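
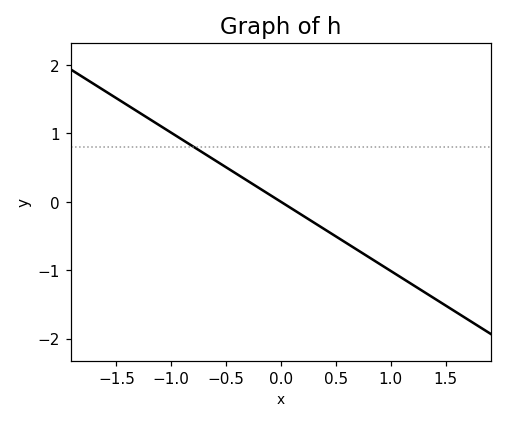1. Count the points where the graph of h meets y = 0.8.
1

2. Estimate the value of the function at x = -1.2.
1.2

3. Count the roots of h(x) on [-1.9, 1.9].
1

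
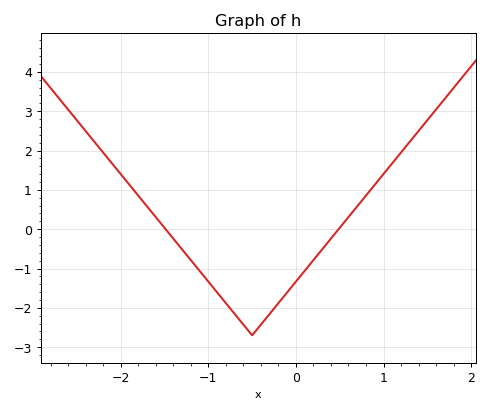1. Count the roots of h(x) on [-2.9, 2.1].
2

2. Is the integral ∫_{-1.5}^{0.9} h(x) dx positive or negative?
negative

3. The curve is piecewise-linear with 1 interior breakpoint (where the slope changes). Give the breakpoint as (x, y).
(-0.5, -2.7)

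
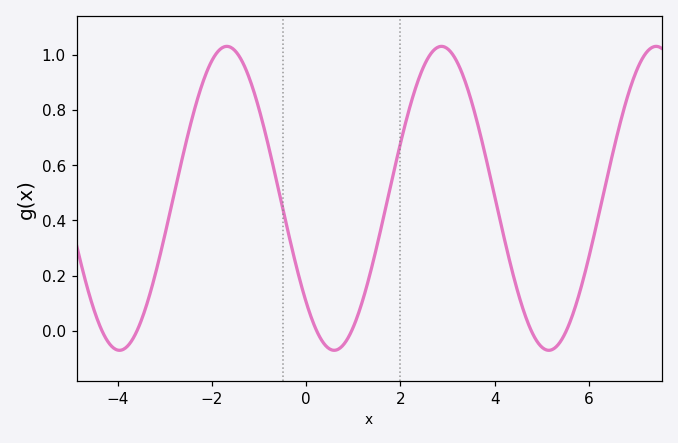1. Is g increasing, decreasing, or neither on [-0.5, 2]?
neither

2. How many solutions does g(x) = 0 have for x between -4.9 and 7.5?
6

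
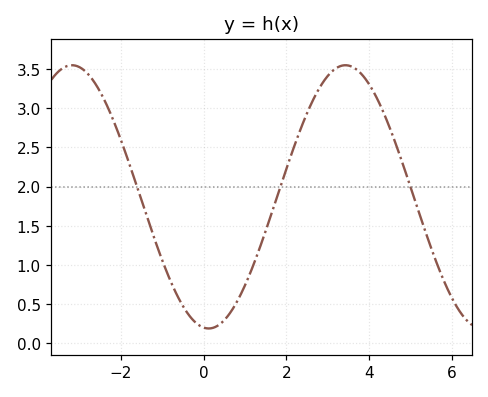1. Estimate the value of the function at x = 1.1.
0.85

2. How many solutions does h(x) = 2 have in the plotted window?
3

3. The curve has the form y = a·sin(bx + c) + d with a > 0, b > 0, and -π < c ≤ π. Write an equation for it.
y = 1.68sin(0.95x - 1.7) + 1.87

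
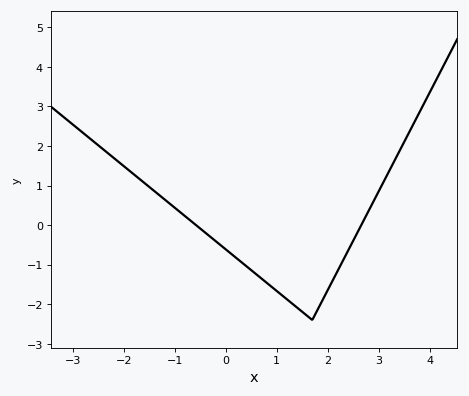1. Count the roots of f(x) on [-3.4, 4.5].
2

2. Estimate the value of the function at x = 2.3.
-0.9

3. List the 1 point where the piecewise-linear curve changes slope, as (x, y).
(1.7, -2.4)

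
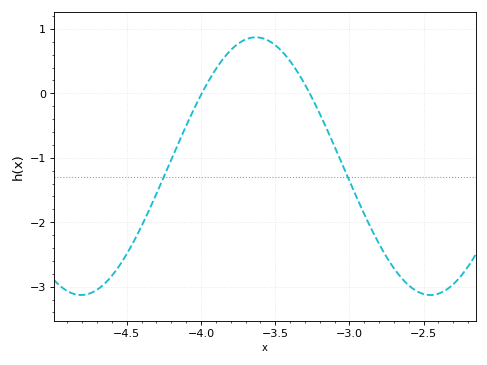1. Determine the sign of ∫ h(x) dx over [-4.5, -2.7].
negative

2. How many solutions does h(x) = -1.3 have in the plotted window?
2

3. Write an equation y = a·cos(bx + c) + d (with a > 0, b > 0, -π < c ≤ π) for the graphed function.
y = 2cos(2.67x - 2.87) - 1.13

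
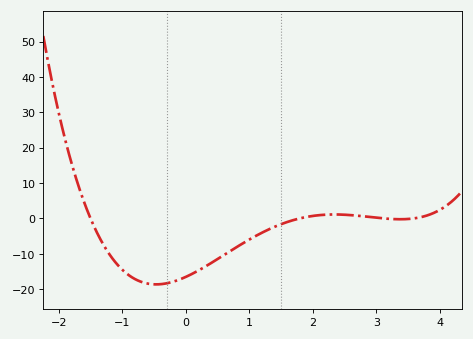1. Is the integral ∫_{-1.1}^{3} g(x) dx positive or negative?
negative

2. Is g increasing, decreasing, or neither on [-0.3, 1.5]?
increasing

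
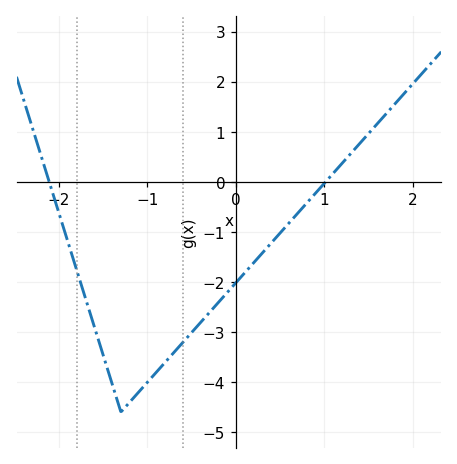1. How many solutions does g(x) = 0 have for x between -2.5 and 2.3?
2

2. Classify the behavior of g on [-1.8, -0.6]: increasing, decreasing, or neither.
neither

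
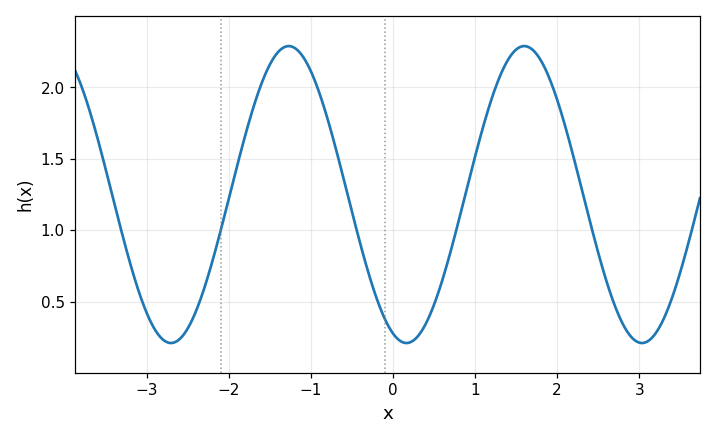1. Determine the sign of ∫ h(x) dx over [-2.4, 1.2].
positive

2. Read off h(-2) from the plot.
1.22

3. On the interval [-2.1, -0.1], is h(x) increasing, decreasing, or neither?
neither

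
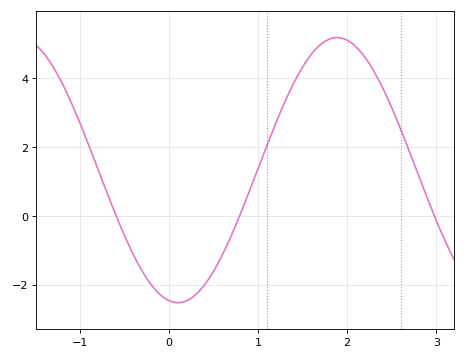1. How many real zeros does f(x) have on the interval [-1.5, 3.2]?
3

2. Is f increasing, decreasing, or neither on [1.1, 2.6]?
neither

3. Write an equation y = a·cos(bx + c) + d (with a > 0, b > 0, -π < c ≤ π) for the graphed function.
y = 3.86cos(1.76x + 2.96) + 1.33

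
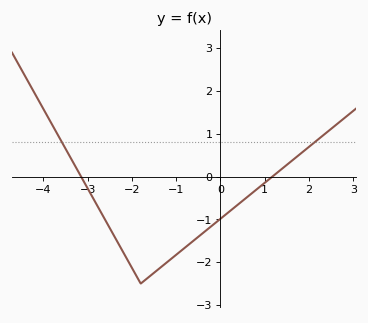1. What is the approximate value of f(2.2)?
0.9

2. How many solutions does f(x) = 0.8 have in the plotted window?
2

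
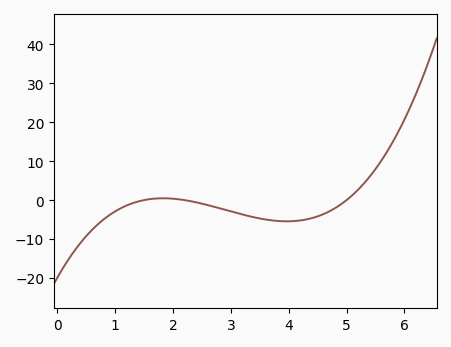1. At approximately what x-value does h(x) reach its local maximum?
1.83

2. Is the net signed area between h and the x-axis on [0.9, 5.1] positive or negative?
negative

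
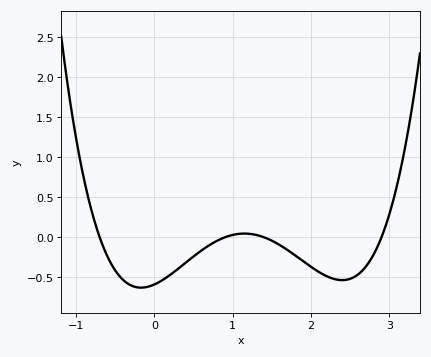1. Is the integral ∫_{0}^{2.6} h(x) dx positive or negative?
negative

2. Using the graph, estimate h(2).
-0.35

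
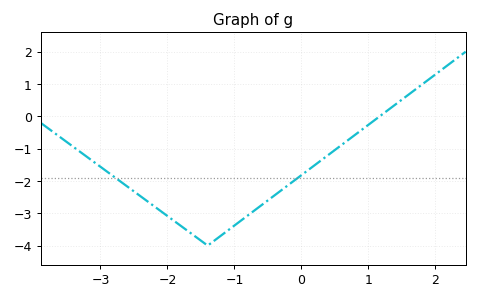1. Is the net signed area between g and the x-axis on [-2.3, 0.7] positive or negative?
negative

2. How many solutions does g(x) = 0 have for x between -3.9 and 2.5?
1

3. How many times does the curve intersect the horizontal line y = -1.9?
2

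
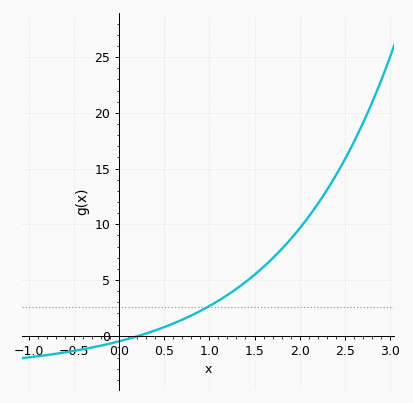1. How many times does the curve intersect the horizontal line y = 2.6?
1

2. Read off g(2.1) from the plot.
10.7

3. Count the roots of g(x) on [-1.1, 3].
1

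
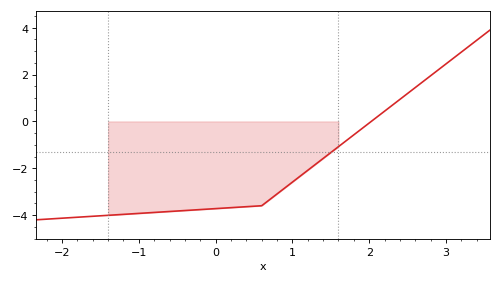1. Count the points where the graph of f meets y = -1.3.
1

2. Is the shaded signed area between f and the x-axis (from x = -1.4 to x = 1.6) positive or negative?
negative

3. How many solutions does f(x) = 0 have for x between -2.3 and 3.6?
1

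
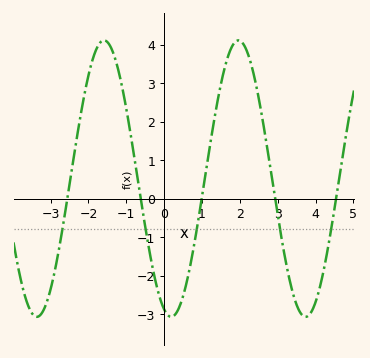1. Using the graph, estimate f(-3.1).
-2.7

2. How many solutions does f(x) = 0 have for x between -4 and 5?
5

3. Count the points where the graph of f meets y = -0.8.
5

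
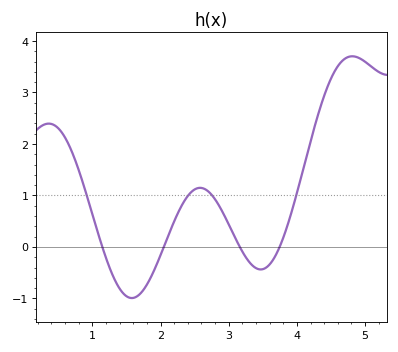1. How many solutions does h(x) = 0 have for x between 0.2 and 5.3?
4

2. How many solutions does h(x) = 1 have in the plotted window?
4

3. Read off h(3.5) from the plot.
-0.4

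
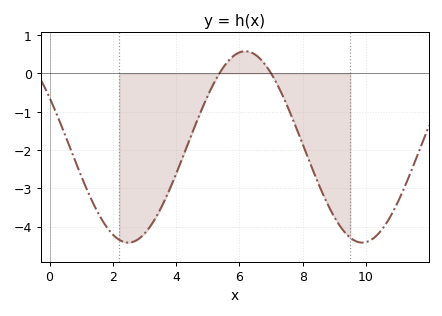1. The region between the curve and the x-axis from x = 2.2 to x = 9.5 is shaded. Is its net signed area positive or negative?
negative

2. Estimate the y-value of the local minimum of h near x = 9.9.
-4.42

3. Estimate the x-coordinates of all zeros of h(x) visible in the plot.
5.36, 7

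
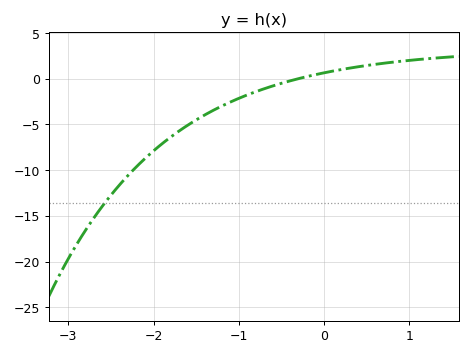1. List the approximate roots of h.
-0.3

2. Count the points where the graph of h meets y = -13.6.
1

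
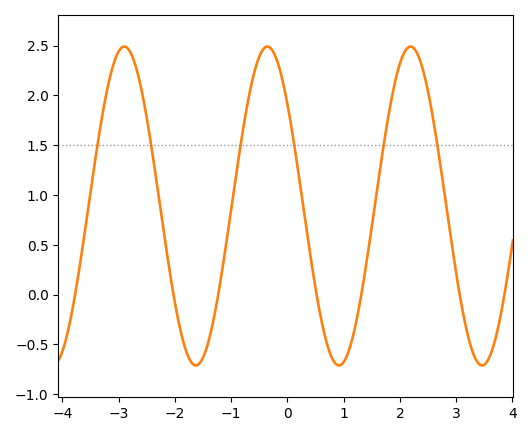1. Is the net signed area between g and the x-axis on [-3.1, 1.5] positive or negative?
positive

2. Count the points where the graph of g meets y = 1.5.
6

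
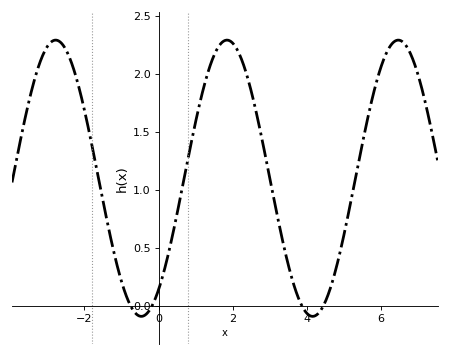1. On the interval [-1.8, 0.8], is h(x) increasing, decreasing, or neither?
neither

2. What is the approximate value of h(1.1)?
1.73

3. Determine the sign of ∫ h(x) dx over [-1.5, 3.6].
positive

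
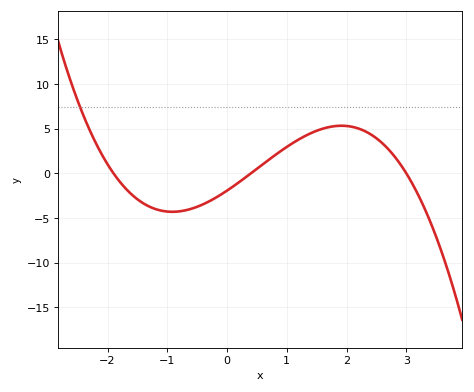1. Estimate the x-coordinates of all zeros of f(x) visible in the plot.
-1.9, 0.4, 3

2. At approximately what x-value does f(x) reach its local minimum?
-0.9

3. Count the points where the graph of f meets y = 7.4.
1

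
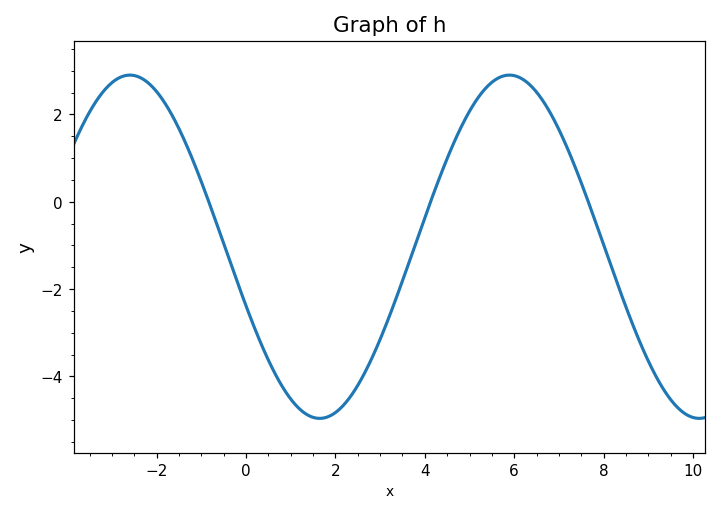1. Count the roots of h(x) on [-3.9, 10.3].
3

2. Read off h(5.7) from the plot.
2.86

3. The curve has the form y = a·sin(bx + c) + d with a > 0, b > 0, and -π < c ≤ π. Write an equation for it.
y = 3.93sin(0.74x - 2.79) - 1.03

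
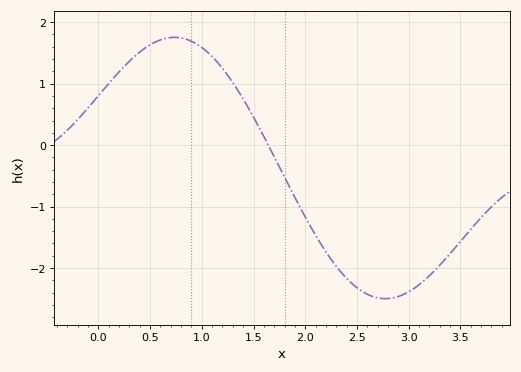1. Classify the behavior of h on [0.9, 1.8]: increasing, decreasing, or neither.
decreasing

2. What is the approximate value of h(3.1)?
-2.3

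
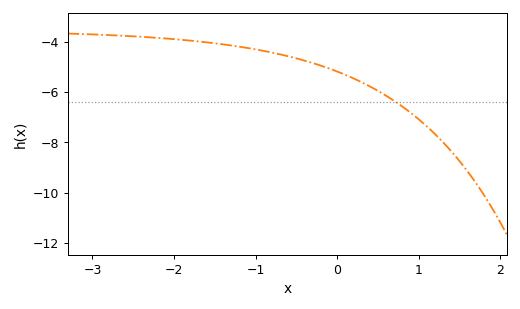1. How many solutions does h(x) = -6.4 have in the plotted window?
1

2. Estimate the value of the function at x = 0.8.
-6.58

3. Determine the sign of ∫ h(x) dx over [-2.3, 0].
negative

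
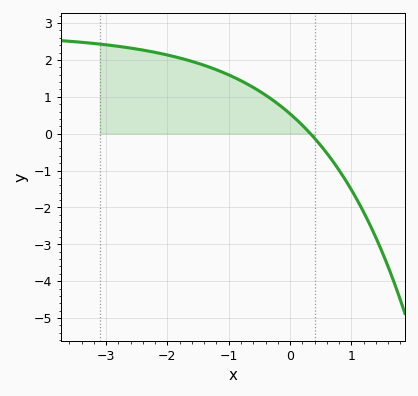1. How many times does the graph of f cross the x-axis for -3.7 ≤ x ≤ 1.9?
1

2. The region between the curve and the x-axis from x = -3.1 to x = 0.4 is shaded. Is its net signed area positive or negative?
positive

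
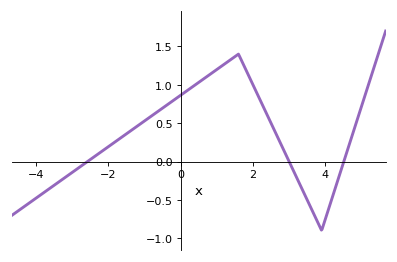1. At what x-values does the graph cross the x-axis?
-2.58, 3, 4.51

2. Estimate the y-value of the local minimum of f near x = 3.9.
-0.898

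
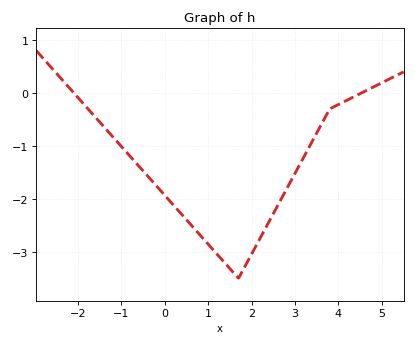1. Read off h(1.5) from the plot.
-3.3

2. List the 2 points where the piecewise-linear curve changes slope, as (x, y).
(1.7, -3.5); (3.8, -0.3)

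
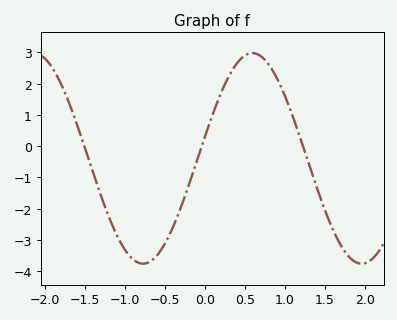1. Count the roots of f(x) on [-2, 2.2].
3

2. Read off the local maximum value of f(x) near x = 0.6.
2.98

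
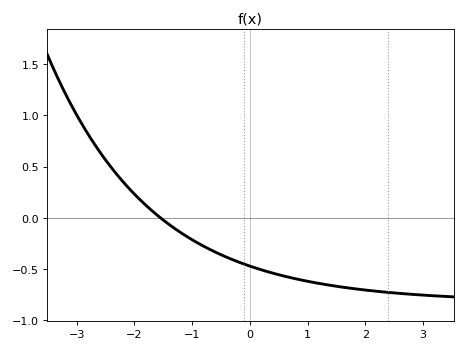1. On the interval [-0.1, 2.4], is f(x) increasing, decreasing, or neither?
decreasing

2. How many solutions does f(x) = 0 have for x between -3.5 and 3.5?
1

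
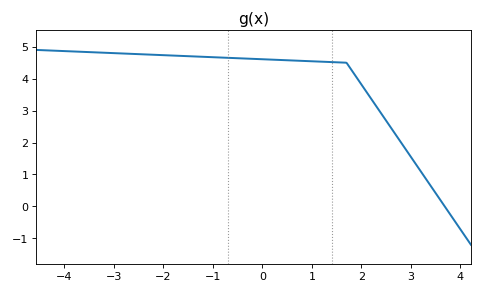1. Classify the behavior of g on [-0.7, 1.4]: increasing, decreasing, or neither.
decreasing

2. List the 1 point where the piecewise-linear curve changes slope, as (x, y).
(1.7, 4.5)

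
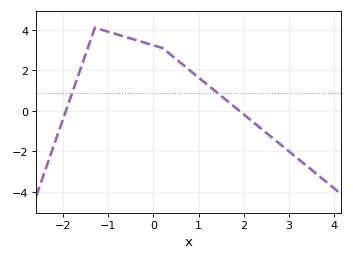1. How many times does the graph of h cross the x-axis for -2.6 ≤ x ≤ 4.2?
2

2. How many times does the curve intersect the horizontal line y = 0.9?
2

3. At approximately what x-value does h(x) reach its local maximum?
-1.3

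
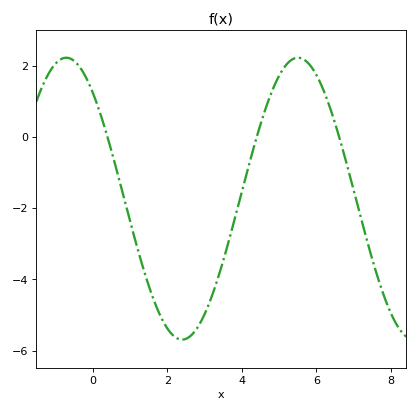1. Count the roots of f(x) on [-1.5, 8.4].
3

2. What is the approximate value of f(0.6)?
-0.8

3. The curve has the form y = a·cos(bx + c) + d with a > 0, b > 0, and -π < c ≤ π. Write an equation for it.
y = 3.96cos(1x + 0.72) - 1.73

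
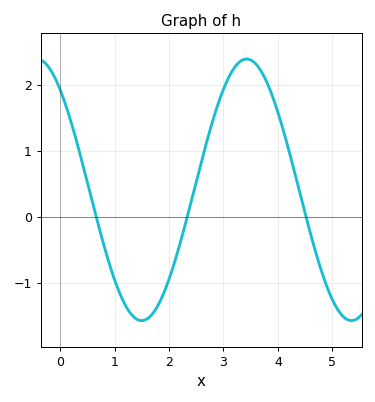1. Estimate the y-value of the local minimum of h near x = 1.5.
-1.6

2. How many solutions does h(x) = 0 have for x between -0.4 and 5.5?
3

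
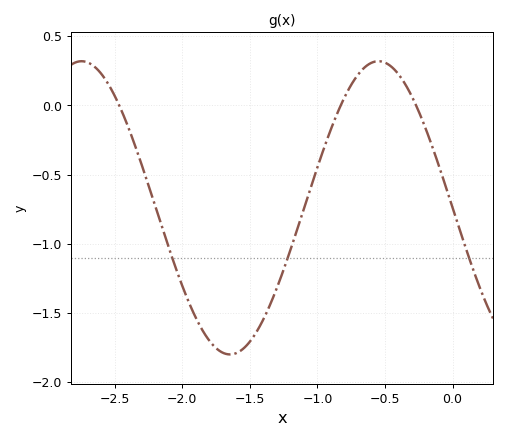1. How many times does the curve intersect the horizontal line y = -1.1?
3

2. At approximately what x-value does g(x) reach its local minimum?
-1.65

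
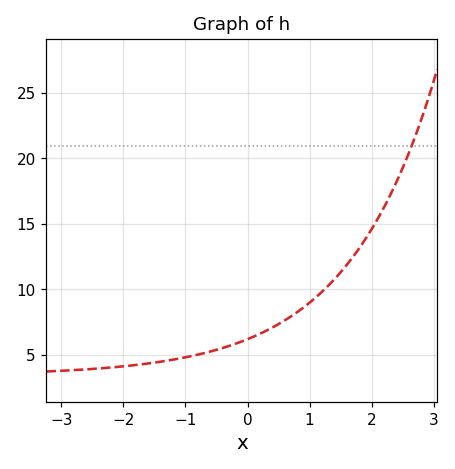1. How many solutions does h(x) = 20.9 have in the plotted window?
1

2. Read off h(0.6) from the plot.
7.62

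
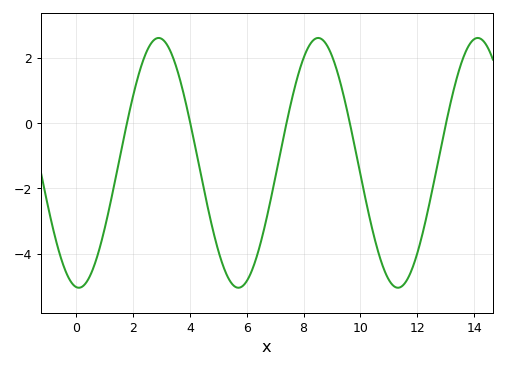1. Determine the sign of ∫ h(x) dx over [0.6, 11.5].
negative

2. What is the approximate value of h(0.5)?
-4.6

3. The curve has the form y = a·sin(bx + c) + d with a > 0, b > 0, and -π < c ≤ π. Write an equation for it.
y = 3.82sin(1.1x - 1.7) - 1.22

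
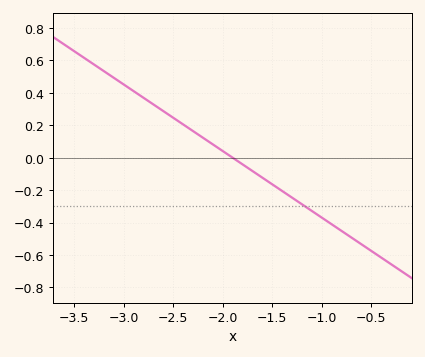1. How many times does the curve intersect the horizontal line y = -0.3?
1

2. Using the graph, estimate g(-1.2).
-0.28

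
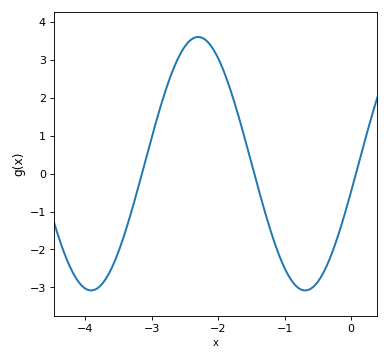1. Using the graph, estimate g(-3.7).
-2.79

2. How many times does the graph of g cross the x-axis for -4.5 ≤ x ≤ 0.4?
3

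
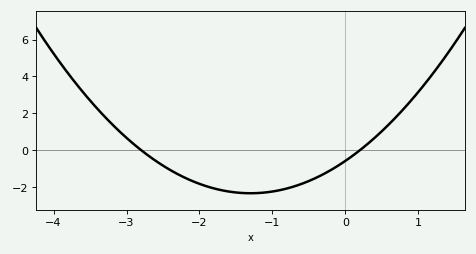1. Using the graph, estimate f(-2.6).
-0.6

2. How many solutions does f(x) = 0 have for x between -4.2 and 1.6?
2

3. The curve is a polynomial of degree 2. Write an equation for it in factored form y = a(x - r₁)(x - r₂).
y = 1.04(x + 2.8)(x - 0.2)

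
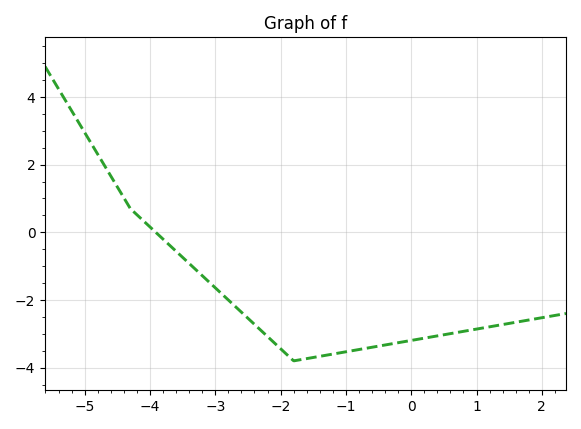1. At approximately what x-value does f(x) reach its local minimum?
-1.8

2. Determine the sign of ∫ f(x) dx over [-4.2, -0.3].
negative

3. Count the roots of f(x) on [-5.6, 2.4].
1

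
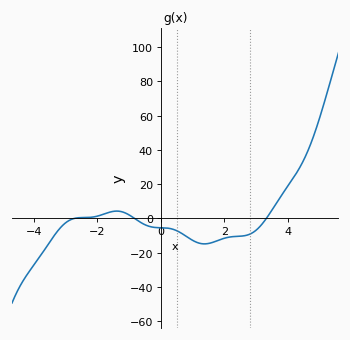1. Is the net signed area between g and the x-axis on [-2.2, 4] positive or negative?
negative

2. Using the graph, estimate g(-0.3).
-4.92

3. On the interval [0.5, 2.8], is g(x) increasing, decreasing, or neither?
neither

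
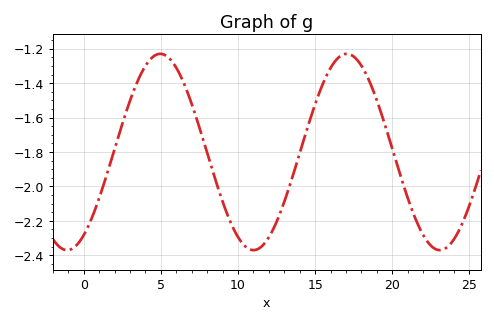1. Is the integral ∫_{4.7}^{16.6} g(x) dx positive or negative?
negative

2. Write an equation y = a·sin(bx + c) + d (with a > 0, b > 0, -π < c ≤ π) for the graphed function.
y = 0.57sin(0.52x - 1) - 1.8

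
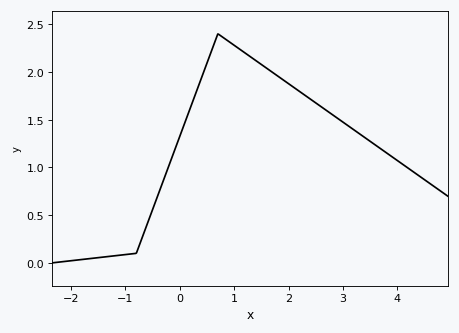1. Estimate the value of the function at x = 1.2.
2.2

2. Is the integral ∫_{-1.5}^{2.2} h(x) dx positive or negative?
positive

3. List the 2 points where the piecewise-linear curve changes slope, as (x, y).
(-0.8, 0.1); (0.7, 2.4)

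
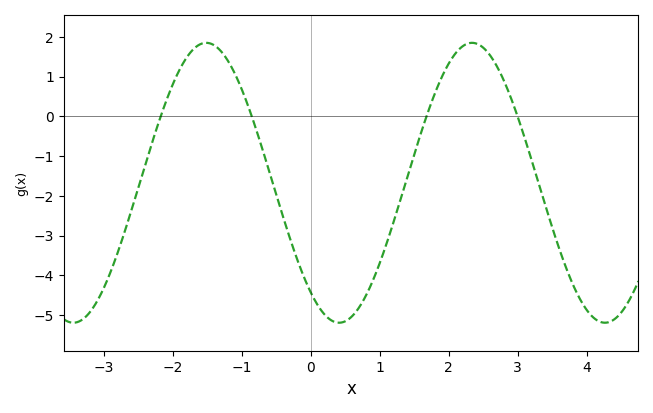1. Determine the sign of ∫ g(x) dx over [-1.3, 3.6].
negative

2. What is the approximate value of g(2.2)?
1.8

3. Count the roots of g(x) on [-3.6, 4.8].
4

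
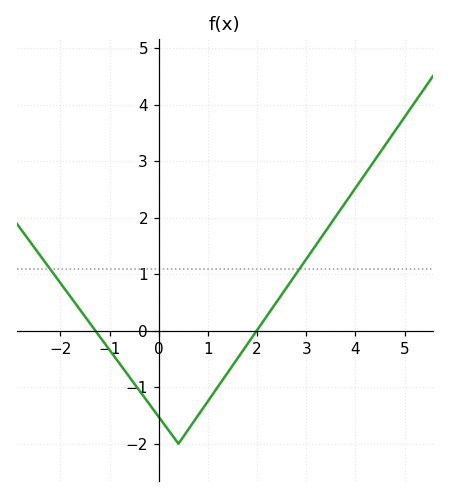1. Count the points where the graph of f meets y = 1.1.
2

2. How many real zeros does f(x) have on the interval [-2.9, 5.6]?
2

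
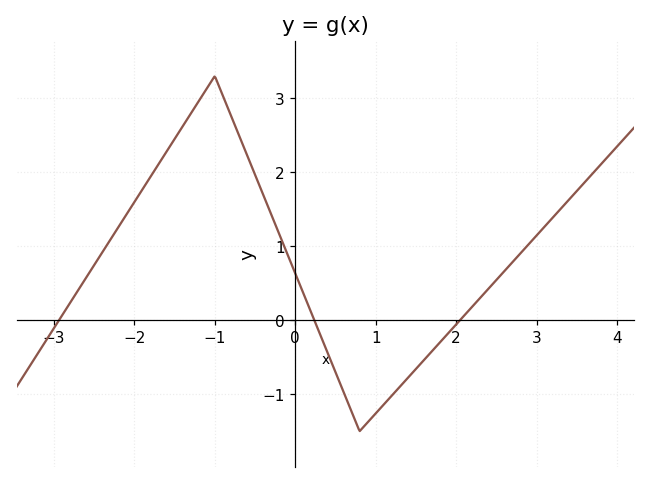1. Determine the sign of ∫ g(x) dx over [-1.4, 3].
positive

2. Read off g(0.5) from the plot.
-0.7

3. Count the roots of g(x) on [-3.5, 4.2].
3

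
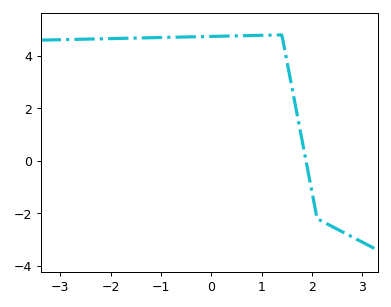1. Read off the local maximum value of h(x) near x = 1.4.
4.8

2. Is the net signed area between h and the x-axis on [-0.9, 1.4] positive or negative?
positive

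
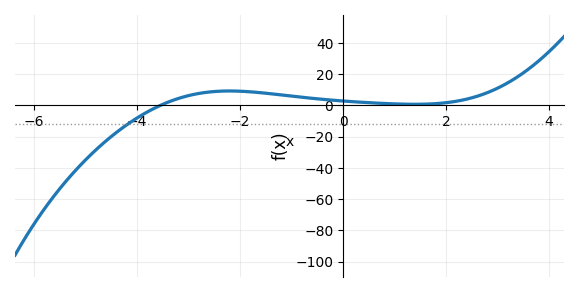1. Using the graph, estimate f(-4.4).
-18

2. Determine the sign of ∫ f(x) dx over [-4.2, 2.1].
positive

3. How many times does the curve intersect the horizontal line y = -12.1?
1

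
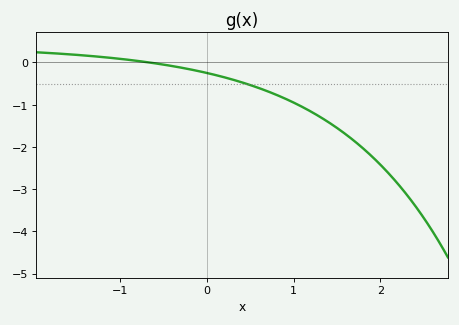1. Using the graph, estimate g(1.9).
-2.22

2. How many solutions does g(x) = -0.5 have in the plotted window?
1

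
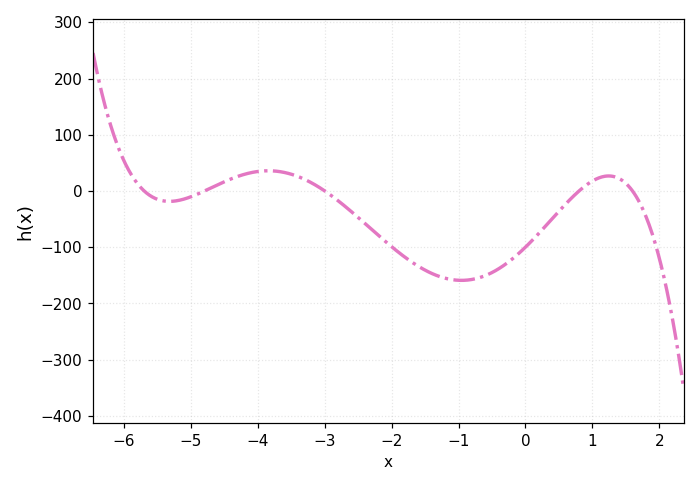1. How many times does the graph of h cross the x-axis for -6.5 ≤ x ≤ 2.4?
5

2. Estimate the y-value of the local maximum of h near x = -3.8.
36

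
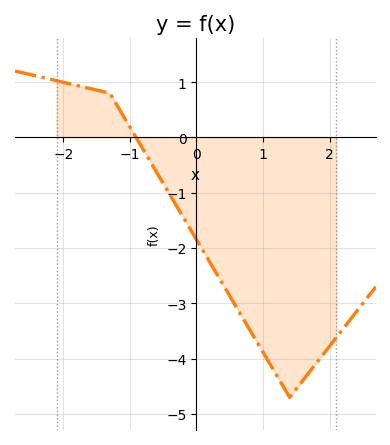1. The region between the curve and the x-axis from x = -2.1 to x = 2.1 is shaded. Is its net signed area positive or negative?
negative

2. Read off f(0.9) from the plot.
-3.7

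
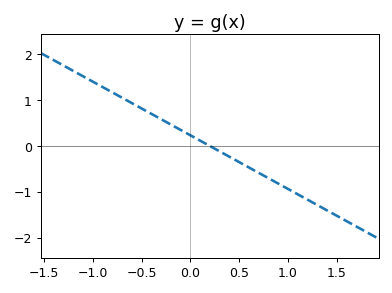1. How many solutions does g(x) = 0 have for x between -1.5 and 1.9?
1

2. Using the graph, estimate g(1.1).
-1.05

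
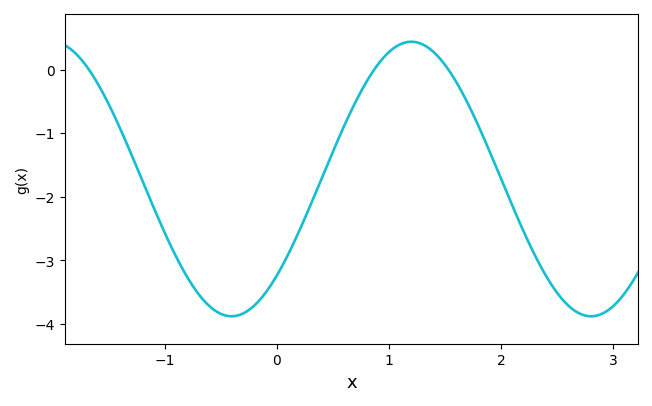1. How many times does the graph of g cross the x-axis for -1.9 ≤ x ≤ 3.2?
3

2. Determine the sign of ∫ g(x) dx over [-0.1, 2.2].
negative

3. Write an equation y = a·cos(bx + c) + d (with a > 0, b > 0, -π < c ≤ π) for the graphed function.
y = 2.16cos(1.96x - 2.35) - 1.72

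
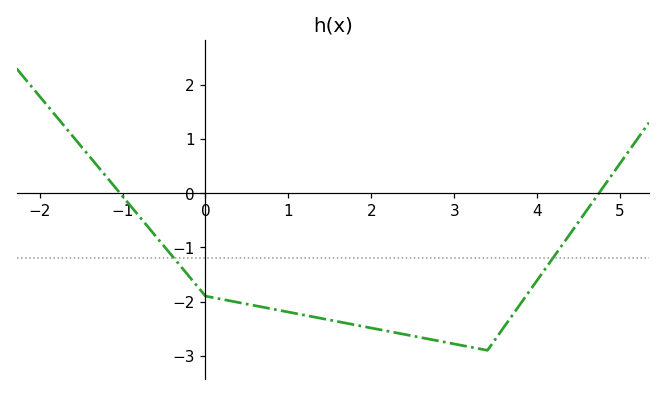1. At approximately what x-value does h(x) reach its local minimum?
3.4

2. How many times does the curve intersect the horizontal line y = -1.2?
2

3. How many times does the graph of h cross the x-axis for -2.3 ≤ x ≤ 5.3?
2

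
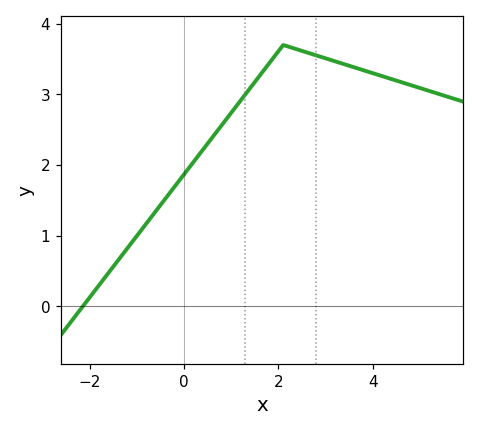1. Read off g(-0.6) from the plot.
1.35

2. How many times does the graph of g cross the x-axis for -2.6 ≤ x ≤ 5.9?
1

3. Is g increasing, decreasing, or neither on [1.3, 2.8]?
neither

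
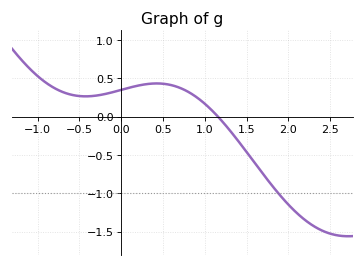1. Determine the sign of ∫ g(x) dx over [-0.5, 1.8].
positive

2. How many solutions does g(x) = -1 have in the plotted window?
1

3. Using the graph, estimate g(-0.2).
0.3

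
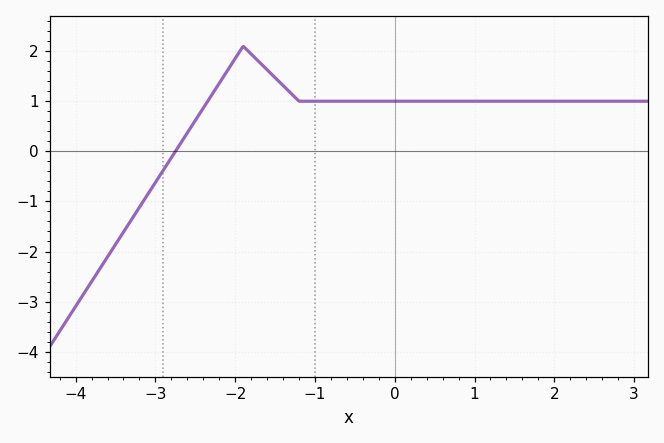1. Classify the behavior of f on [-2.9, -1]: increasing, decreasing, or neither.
neither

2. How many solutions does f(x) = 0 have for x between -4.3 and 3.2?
1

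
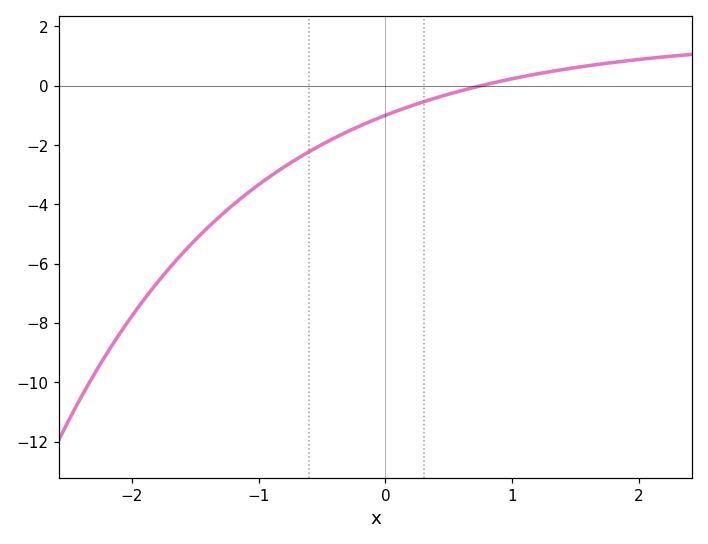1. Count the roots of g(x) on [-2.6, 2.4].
1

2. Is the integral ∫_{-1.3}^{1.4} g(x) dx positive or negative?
negative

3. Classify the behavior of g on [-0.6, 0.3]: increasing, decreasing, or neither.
increasing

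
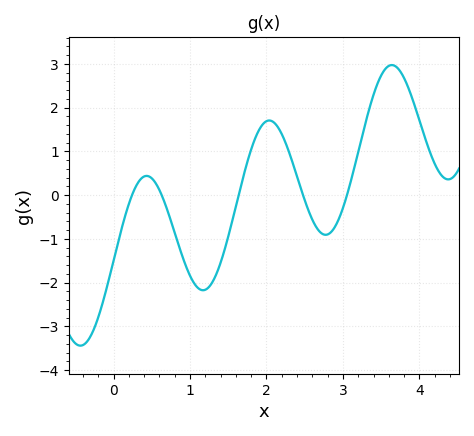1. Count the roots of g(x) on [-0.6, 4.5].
5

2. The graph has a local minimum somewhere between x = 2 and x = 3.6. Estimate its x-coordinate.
2.77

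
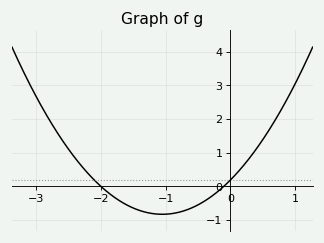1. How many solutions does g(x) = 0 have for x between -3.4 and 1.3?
2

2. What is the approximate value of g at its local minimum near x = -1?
-0.83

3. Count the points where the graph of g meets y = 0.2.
2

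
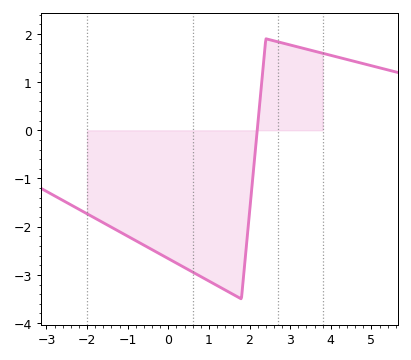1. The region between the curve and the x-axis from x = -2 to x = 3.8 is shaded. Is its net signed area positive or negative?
negative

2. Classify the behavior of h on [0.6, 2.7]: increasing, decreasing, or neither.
neither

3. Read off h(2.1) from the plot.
-0.8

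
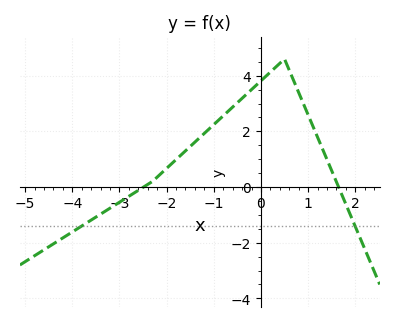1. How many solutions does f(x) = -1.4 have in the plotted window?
2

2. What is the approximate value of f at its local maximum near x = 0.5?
4.6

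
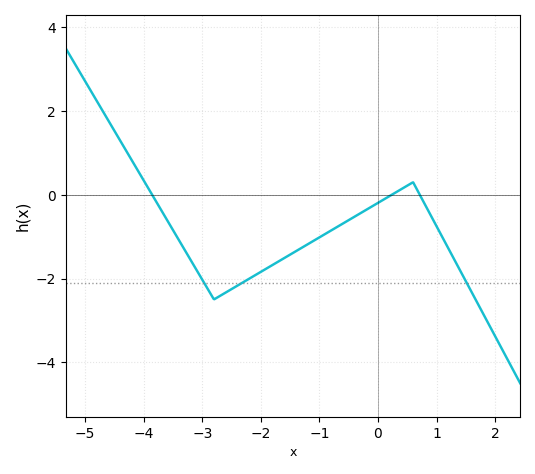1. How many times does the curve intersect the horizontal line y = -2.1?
3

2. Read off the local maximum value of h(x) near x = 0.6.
0.2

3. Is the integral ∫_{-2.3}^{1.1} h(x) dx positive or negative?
negative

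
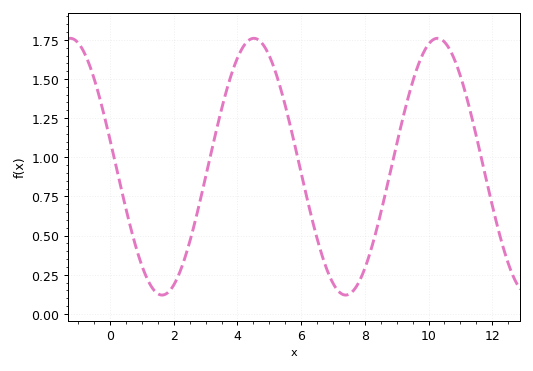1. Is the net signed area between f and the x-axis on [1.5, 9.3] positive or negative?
positive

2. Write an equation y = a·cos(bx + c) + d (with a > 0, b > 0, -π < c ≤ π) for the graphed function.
y = 0.82cos(1.1x + 1.4) + 0.94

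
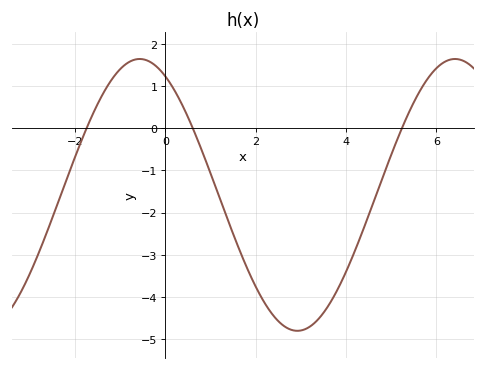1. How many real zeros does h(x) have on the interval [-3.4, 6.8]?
3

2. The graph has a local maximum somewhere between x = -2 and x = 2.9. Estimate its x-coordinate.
-0.566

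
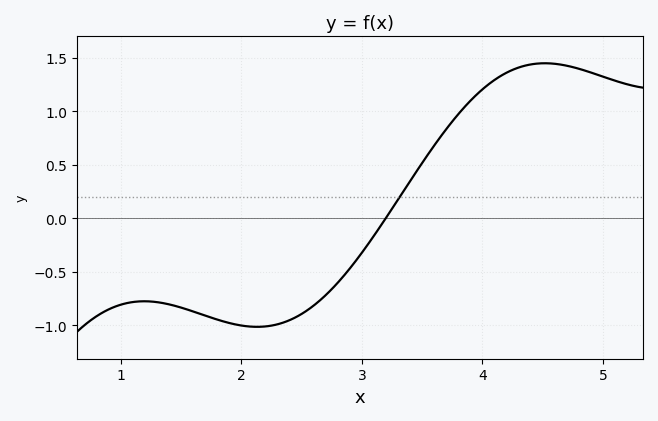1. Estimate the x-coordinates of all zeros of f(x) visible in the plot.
3.2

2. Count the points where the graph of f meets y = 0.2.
1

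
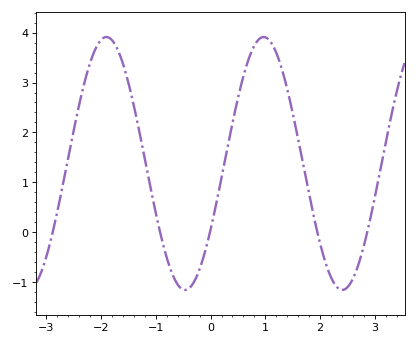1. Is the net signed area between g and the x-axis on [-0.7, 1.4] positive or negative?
positive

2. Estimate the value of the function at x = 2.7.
-0.6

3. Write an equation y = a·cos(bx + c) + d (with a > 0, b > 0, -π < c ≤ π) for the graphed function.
y = 2.53cos(2.2x - 2.1) + 1.38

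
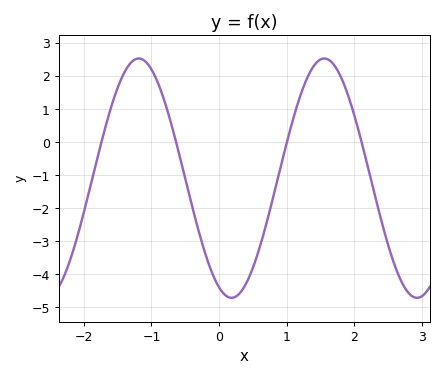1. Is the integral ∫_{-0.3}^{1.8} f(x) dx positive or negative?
negative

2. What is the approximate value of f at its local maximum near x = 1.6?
2.53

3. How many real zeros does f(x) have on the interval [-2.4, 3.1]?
4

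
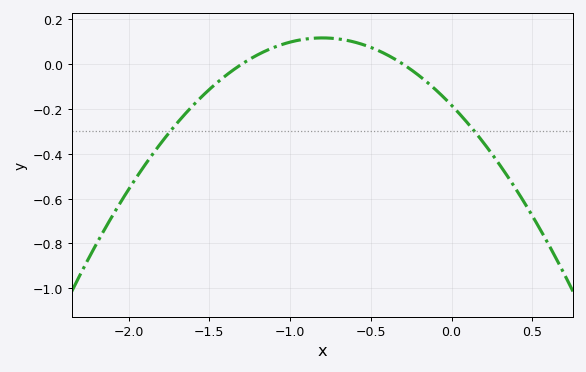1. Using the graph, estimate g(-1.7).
-0.26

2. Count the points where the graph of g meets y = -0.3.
2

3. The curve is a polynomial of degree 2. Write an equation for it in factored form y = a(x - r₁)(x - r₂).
y = -0.47(x + 1.3)(x + 0.3)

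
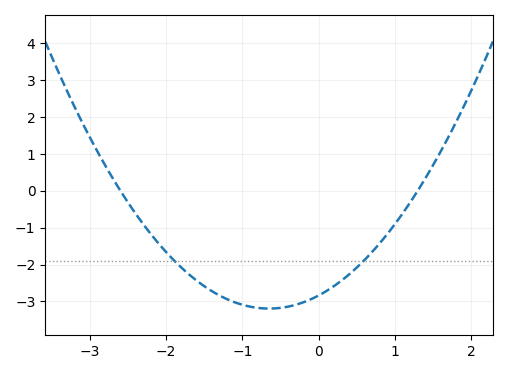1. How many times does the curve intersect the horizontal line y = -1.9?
2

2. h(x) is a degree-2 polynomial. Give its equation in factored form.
y = 0.84(x + 2.6)(x - 1.3)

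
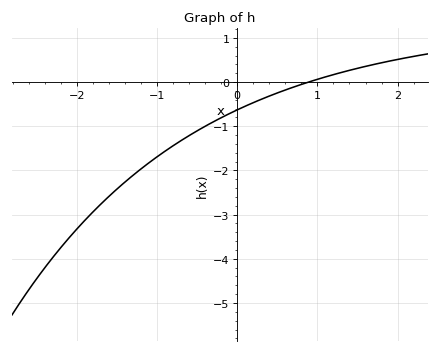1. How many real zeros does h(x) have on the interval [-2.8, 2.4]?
1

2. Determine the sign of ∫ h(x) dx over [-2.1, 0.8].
negative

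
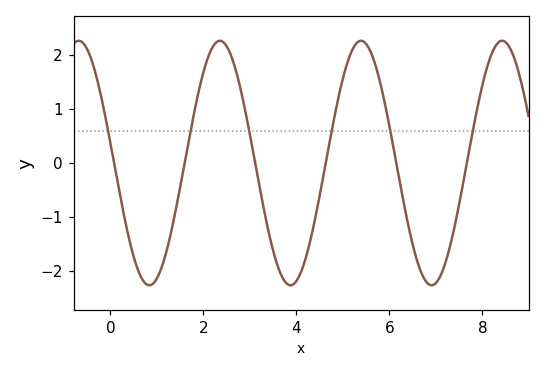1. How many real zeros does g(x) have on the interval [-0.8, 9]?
6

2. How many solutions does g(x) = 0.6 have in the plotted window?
6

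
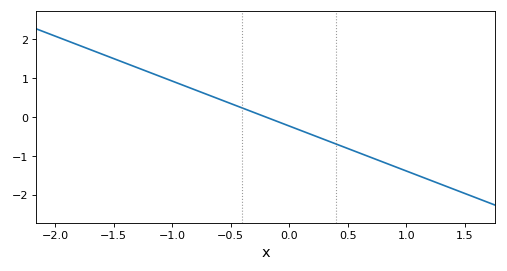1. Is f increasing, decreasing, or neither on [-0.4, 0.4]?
decreasing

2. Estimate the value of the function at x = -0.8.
0.7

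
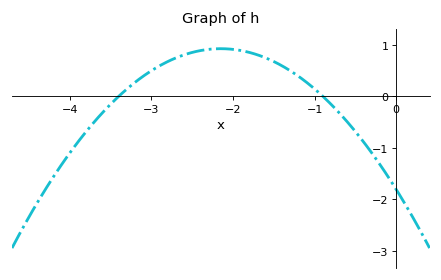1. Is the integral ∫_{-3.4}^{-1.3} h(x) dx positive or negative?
positive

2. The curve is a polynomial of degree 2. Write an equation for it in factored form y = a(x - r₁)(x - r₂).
y = -0.59(x + 3.4)(x + 0.9)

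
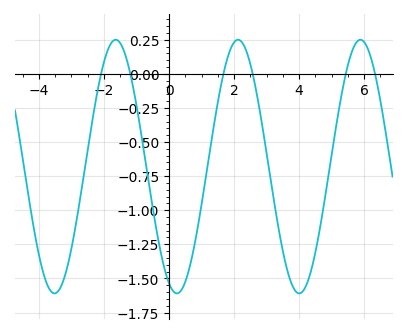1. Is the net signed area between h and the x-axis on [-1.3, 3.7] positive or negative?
negative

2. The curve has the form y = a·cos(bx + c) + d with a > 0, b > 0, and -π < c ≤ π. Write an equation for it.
y = 0.93cos(1.7x + 2.7) - 0.68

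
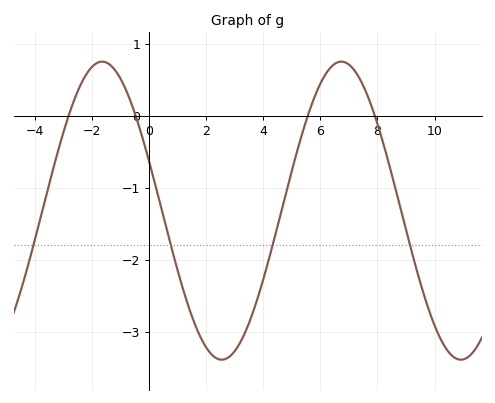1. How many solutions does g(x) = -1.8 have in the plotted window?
4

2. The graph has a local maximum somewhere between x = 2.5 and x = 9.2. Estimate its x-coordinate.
6.8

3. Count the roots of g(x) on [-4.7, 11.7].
4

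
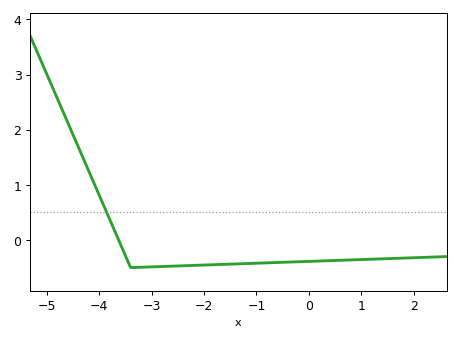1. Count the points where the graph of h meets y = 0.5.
1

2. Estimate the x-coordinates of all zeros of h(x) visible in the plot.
-3.63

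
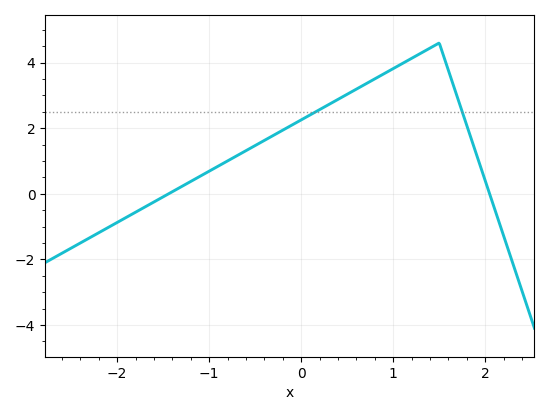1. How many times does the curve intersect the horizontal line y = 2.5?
2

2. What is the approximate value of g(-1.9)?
-0.8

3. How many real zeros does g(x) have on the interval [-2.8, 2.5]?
2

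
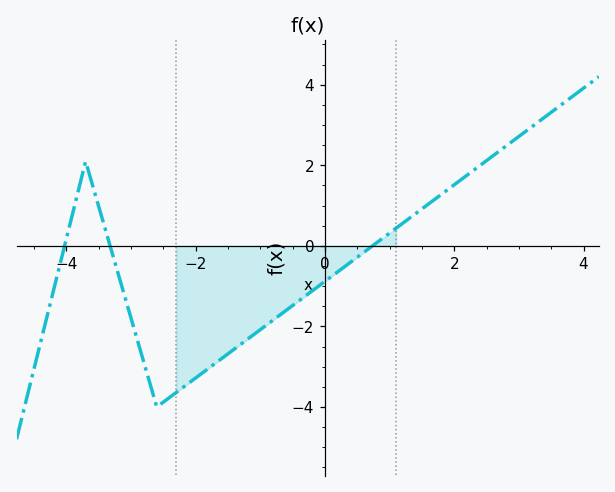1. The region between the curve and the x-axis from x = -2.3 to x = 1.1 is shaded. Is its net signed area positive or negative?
negative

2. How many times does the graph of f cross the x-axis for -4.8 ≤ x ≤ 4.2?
3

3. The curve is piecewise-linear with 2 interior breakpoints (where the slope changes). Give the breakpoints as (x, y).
(-3.7, 2.1); (-2.6, -4)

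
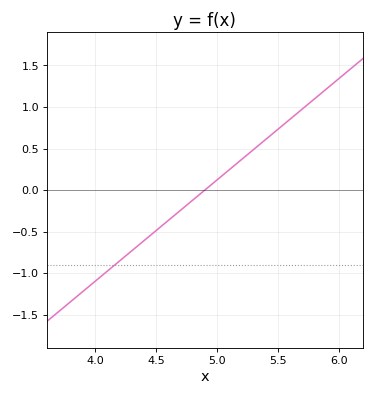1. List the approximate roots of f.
4.9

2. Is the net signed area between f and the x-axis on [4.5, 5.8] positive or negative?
positive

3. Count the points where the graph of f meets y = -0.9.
1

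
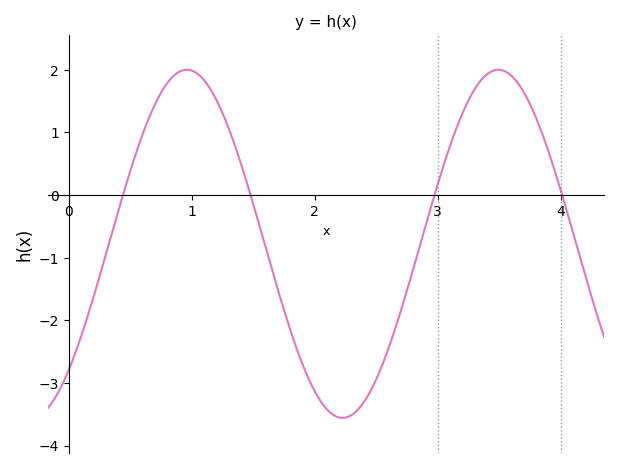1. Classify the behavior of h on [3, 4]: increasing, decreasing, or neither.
neither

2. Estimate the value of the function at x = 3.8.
1.23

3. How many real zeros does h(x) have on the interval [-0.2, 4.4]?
4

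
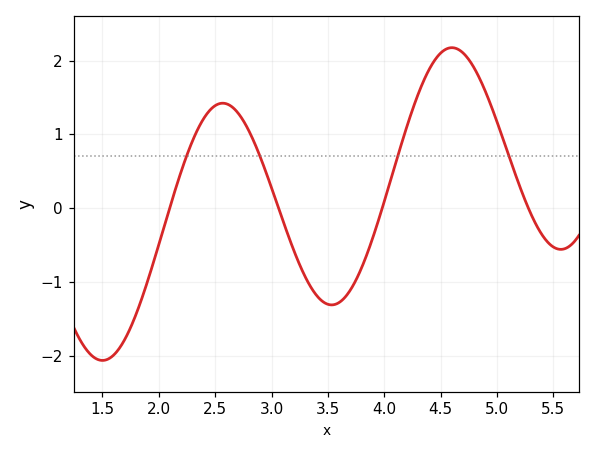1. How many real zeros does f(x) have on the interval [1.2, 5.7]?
4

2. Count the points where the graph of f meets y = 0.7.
4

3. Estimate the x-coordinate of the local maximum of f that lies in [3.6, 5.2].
4.6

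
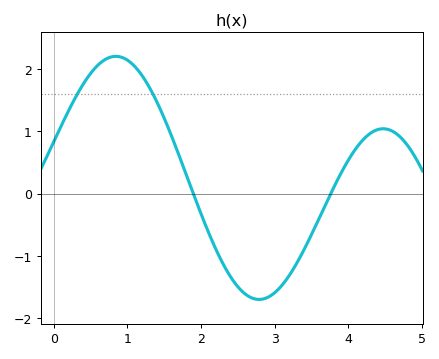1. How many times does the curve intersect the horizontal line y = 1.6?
2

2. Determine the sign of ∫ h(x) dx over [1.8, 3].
negative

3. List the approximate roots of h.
1.9, 3.76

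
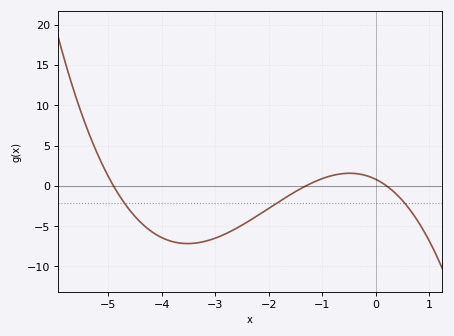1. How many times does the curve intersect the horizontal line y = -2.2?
3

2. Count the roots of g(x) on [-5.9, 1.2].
3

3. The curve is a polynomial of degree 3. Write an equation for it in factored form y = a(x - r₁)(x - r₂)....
y = -0.63(x + 4.9)(x + 1.3)(x - 0.2)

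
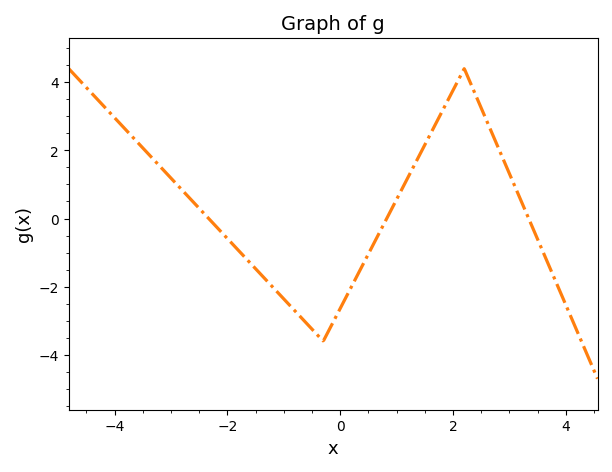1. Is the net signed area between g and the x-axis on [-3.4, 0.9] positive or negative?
negative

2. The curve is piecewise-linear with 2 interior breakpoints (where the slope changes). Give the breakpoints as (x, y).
(-0.3, -3.6); (2.2, 4.4)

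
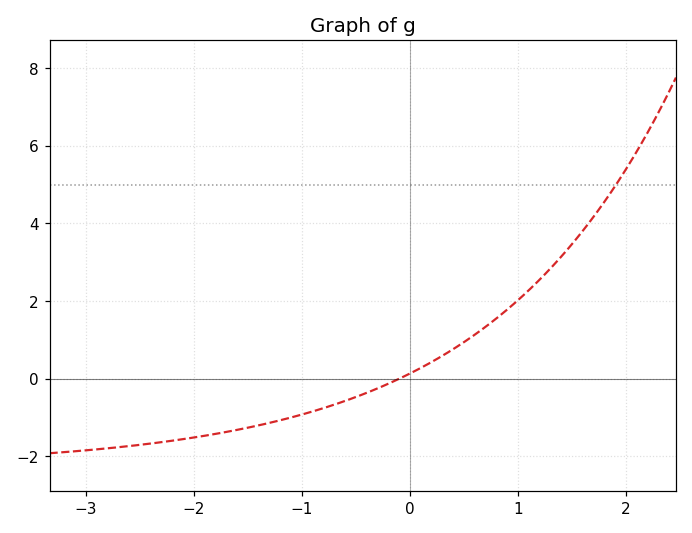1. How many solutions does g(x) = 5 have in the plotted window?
1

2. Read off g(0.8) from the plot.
1.6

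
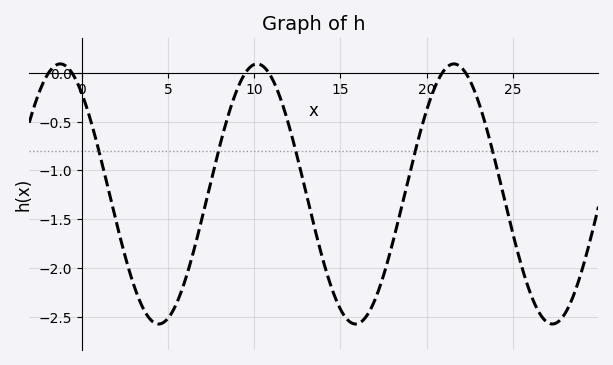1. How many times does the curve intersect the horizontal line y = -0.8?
5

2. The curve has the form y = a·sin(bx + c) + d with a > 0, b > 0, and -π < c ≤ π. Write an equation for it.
y = 1.33sin(0.55x + 2.3) - 1.24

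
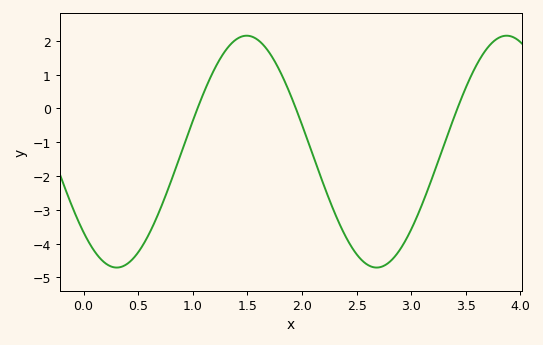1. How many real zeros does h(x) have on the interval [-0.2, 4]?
3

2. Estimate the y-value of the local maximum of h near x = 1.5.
2.15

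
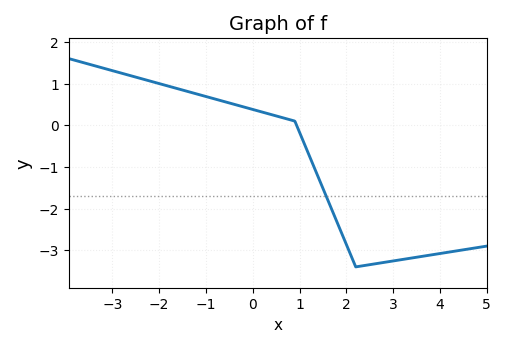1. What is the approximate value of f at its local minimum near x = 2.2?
-3.4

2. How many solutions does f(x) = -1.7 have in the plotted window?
1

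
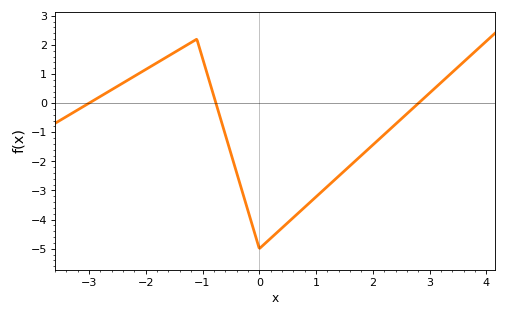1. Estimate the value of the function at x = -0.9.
0.891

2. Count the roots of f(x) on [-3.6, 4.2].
3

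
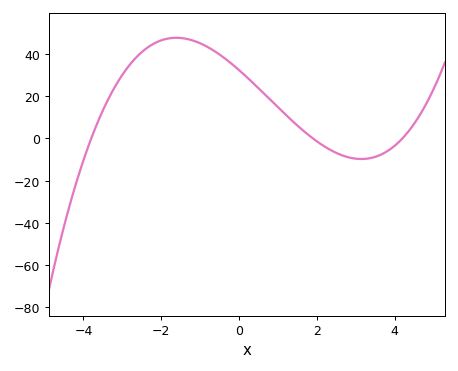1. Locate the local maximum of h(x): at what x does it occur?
-1.61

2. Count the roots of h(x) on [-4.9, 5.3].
3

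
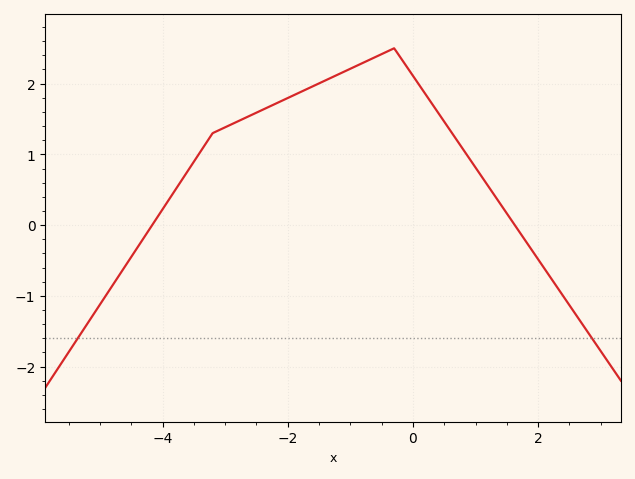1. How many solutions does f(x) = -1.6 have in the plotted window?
2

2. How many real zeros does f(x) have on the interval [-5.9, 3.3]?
2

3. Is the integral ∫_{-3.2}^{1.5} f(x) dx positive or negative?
positive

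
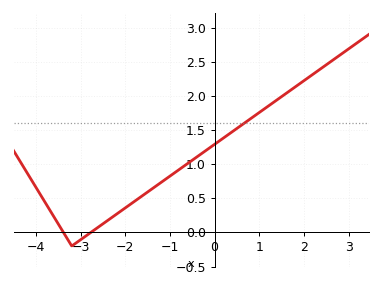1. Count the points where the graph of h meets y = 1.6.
1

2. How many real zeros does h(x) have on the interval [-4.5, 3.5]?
2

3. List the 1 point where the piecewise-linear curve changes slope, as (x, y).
(-3.2, -0.2)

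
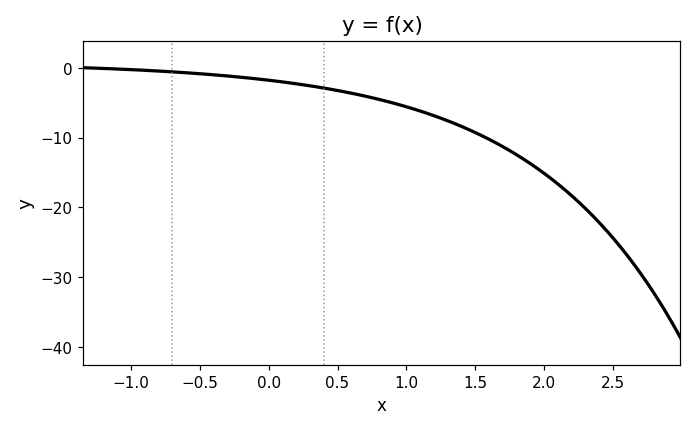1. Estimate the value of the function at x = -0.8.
0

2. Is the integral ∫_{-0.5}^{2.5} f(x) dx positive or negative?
negative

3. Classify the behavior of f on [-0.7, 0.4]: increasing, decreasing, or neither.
decreasing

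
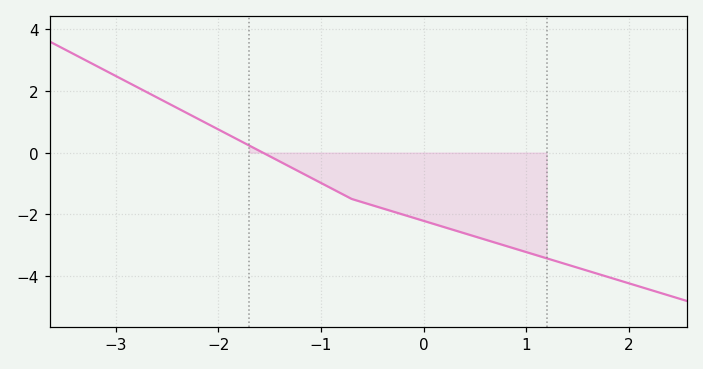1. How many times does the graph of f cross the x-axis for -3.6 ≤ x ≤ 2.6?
1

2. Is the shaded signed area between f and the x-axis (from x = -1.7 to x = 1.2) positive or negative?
negative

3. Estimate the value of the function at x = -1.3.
-0.4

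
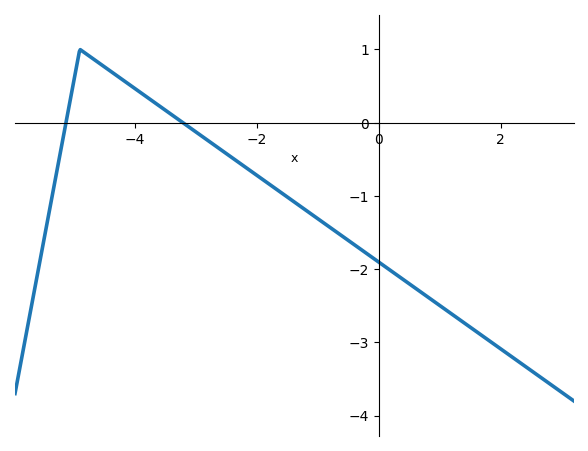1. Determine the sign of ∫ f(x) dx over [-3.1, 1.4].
negative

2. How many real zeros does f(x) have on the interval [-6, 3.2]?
2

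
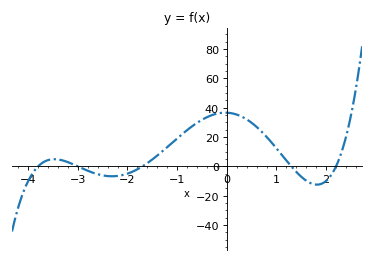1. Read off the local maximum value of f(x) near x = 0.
36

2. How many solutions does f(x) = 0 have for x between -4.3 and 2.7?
5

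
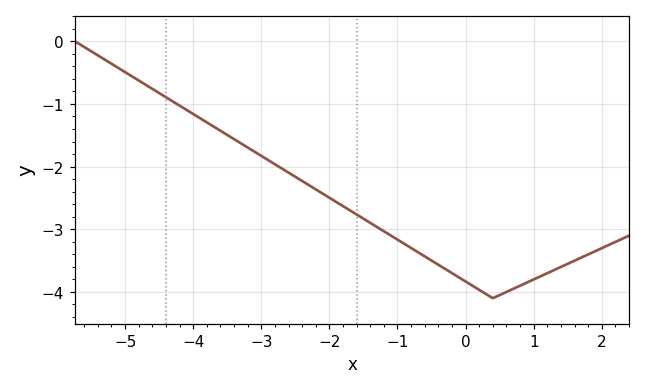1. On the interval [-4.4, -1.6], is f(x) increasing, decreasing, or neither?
decreasing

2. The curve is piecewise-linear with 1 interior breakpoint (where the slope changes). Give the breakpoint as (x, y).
(0.4, -4.1)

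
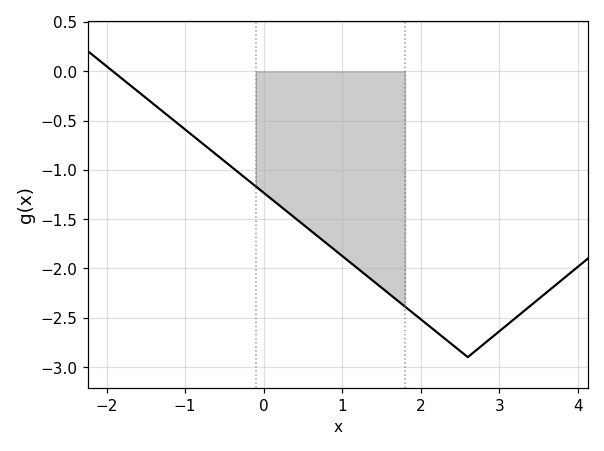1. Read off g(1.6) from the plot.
-2.25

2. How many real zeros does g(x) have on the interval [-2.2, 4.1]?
1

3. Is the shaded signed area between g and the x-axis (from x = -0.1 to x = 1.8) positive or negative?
negative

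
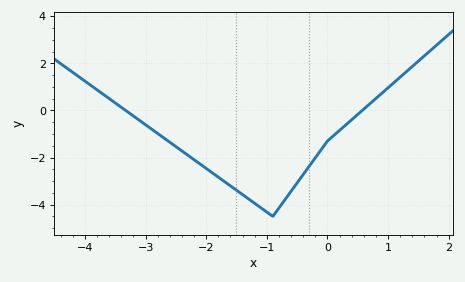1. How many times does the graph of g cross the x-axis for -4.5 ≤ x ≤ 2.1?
2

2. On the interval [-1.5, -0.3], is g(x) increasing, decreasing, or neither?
neither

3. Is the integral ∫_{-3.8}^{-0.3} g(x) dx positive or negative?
negative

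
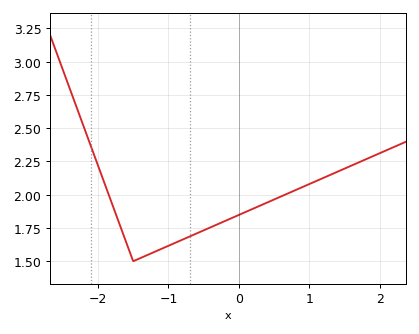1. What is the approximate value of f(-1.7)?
1.79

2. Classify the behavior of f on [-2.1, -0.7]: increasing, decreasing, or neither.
neither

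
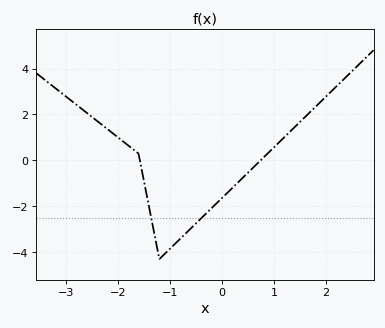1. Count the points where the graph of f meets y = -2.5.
2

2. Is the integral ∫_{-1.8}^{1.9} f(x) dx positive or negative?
negative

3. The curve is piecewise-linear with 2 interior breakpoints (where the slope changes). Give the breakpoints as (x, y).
(-1.6, 0.3); (-1.2, -4.3)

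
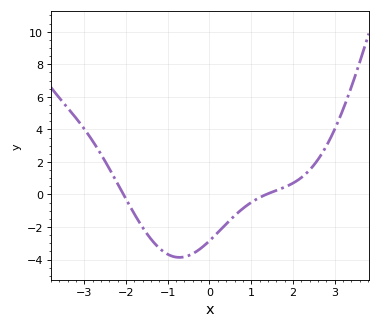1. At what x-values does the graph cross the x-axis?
-2.06, 1.36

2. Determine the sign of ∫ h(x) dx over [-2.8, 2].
negative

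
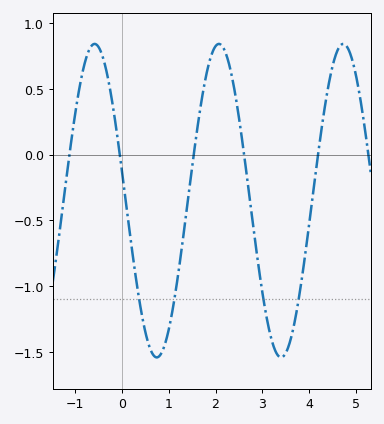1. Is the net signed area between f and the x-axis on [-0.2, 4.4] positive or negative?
negative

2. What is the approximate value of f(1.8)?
0.6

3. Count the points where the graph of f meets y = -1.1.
4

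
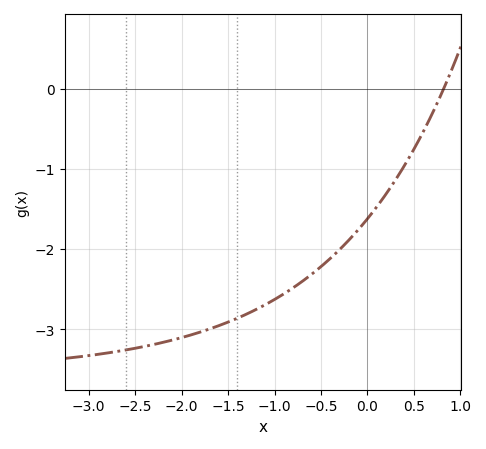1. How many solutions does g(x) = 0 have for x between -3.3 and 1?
1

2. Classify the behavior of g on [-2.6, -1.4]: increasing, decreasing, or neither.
increasing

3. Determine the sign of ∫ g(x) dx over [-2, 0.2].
negative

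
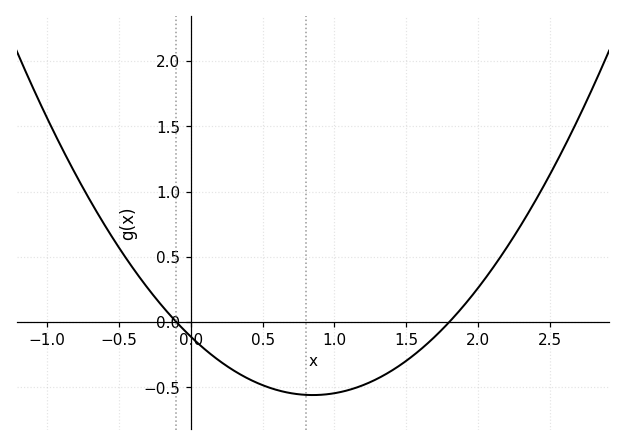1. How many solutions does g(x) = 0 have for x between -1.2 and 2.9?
2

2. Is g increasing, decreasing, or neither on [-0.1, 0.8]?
decreasing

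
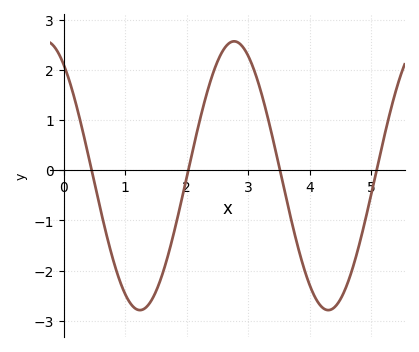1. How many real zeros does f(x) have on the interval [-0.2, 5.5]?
4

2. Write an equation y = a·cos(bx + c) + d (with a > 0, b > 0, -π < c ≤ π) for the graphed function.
y = 2.68cos(2.05x + 0.6) - 0.11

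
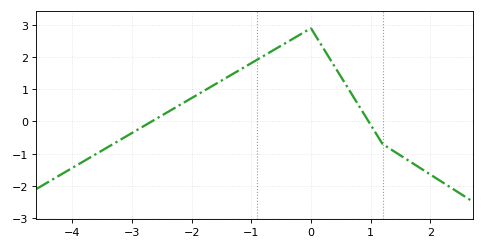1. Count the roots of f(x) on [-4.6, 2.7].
2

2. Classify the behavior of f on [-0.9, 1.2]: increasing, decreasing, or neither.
neither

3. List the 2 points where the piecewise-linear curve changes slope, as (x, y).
(0, 2.9); (1.2, -0.7)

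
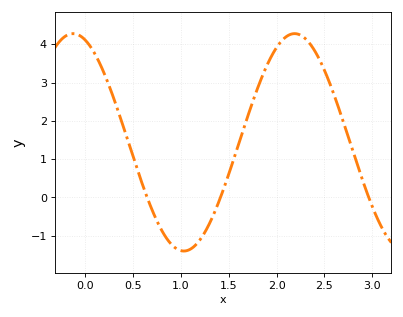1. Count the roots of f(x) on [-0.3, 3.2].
3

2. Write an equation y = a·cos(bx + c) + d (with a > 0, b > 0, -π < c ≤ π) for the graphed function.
y = 2.84cos(2.7x + 0.33) + 1.44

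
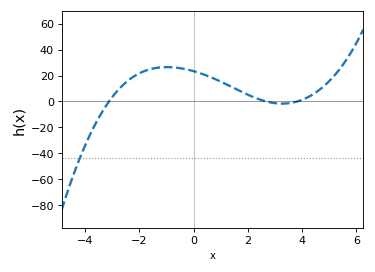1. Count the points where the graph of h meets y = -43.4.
1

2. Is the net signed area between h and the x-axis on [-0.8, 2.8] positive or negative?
positive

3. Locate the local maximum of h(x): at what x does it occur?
-0.99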